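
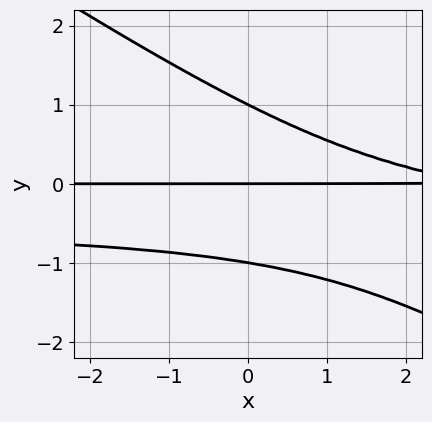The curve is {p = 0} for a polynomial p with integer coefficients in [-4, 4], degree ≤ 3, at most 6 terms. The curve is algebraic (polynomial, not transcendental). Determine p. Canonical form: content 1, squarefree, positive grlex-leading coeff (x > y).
2*x*y^2 + 3*y^3 + x*y - 3*y

(a) The degree is 3 — the shape is more complex than any degree-2 curve.
(b) From the axis intercepts and sections: every point of the x-axis in the box is on the curve; among the integer gridlines, it crosses the y-axis at y ∈ {-1, 0, 1}.
(c) Assembling these constraints gives the stated polynomial.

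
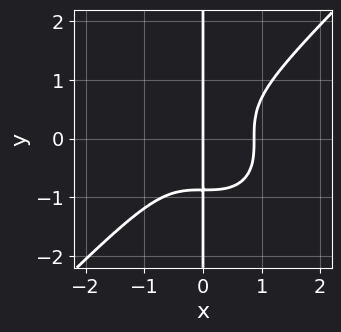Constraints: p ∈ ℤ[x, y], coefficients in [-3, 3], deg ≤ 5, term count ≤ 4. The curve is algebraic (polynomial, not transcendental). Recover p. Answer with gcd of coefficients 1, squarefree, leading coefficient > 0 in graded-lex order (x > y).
deg p = 4. The shape is more complex than any degree-3 curve.
From the axis intercepts and sections: the visible y-axis segment lies entirely on the curve; one x-axis crossing is at x = 0.
Matching integer coefficients to the picture gives p.

3*x^4 - 3*x*y^3 - 2*x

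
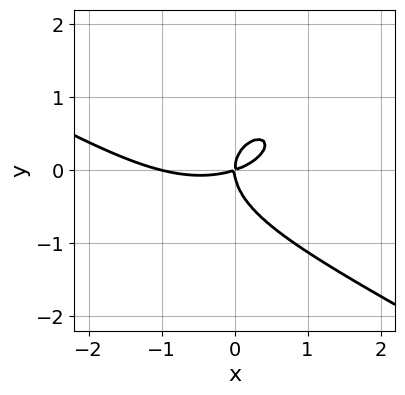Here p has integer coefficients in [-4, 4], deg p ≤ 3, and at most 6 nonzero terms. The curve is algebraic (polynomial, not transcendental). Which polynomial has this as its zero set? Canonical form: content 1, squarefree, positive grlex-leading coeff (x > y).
1. The degree is 3 — the shape is more complex than any degree-2 curve.
2. Reading off the gridlines: it crosses the y-axis at the gridline y = 0; the x-axis gridline crossings are at x ∈ {-1, 0}.
3. Putting this together gives p.

x^3 + x^2*y + 3*y^3 + x^2 - 3*x*y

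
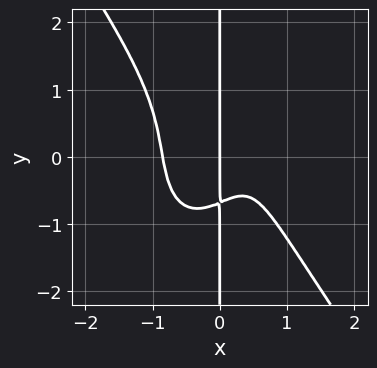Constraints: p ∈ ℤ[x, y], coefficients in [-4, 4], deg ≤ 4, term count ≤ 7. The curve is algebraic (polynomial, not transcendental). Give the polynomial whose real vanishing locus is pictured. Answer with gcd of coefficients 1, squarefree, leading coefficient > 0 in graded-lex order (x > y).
First, the degree is 4 — a generic line meets the curve in up to 4 points.
Next, checking where it meets the axes: the visible y-axis segment lies entirely on the curve; it meets the x-axis at x = 0 (among the integer gridlines).
Finally, assembling these constraints gives the stated polynomial.

3*x^4 + x*y^3 - x^2 + x*y + x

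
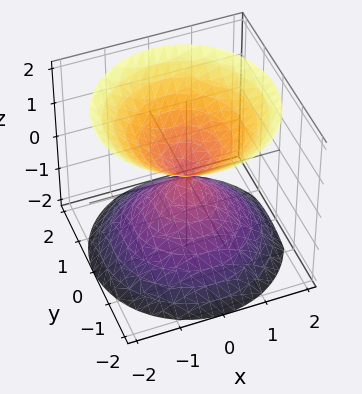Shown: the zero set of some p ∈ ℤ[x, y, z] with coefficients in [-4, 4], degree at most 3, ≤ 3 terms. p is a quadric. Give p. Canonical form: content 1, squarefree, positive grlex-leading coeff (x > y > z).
First, there are 2 components.
Next, deg p = 2.
Next, symmetries: it's symmetric under z → −z, forcing even powers of z; the z-axis is an axis of rotation, so x and y enter only as x² + y².
Then, from the axis intercepts and sections: one x-axis crossing is at x = 0; a circular section at z = -1 has radius exactly 1; it meets the z-axis at z = 0 (among the integer gridlines).
Finally, matching integer coefficients to the picture gives p.

x^2 + y^2 - z^2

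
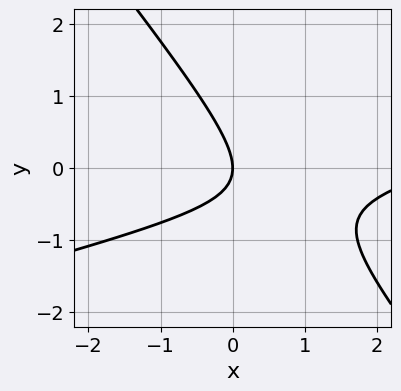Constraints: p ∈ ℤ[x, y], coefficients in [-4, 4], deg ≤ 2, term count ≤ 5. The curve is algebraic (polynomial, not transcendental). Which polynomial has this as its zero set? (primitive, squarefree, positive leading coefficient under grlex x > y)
x^2 - 3*x*y - 3*y^2 - 3*x

1. Degree: the shape is more complex than any degree-1 curve, so deg p = 2.
2. From the axis intercepts and sections: one x-axis crossing is at x = 0; it crosses the y-axis at the gridline y = 0.
3. Assembling these constraints gives the stated polynomial.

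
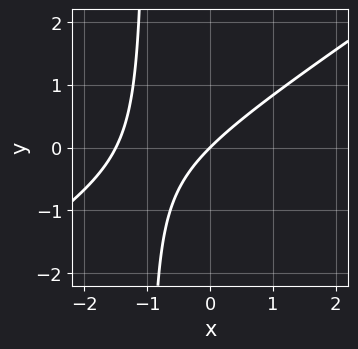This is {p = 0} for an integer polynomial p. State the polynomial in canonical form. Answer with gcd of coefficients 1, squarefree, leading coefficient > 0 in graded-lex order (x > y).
(a) deg p = 2.
(b) Against the integer gridlines: it meets the x-axis at x = 0 (among the integer gridlines); it crosses the y-axis at the gridline y = 0.
(c) These observations pin down the coefficients.

2*x^2 - 3*x*y + 3*x - 3*y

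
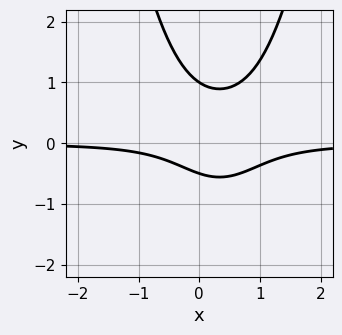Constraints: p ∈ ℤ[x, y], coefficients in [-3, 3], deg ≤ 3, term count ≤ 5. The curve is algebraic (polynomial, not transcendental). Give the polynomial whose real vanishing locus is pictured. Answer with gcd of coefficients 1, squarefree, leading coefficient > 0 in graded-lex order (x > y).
(a) deg p = 3. The shape is more complex than any degree-2 curve.
(b) From the visible intercepts: one y-axis crossing is at y = 1; the curve avoids every integer x-axis point in the box.
(c) The integer polynomial consistent with all of this is the stated p.

3*x^2*y - 2*x*y - 2*y^2 + y + 1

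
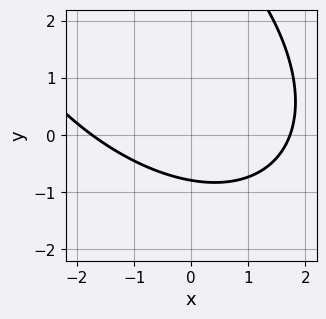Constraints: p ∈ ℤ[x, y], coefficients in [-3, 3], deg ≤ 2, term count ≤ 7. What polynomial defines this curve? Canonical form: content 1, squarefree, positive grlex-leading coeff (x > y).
x^2 + x*y + y^2 - 3*y - 3

The degree is 2 — no degree-1 curve has this shape.
Matching integer coefficients to the picture gives p.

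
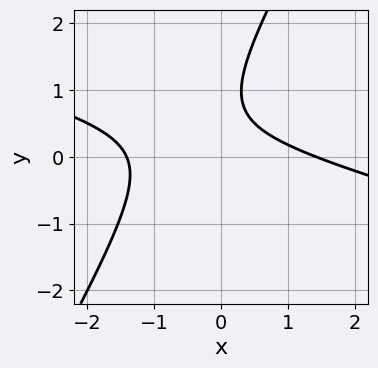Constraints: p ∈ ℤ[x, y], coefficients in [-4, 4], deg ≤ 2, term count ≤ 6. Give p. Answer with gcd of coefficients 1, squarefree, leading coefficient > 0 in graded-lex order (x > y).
x^2 + 3*x*y - 2*y^2 + 3*y - 2

1. deg p = 2. The shape is more complex than any degree-1 curve.
2. Against the integer gridlines: it misses every integer gridline on the y-axis.
3. Assembling these constraints gives the stated polynomial.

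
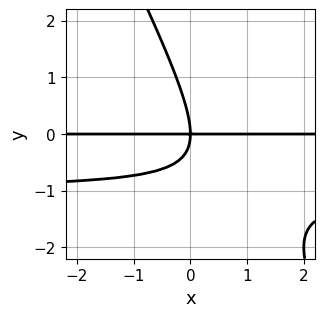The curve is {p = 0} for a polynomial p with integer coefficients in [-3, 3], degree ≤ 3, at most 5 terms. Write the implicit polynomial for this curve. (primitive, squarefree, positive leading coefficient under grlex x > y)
deg p = 3. The shape is more complex than any degree-2 curve.
Against the integer gridlines: it meets the y-axis at y = 0 (among the integer gridlines); every point of the x-axis in the box is on the curve.
The integer polynomial consistent with all of this is the stated p.

2*x*y^2 + y^3 + 2*x*y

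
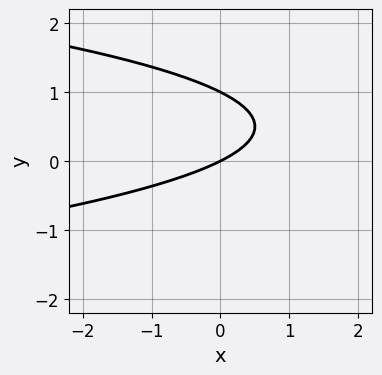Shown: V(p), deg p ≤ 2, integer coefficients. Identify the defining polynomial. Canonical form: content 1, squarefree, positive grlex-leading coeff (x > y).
(a) deg p = 2.
(b) Against the integer gridlines: among the integer gridlines, it crosses the y-axis at y ∈ {0, 1}; it crosses the x-axis at the gridline x = 0.
(c) Fitting integer coefficients to these (and the overall shape) gives p.

2*y^2 + x - 2*y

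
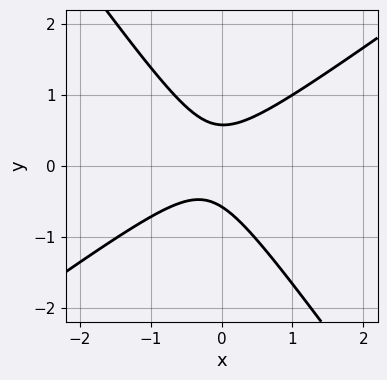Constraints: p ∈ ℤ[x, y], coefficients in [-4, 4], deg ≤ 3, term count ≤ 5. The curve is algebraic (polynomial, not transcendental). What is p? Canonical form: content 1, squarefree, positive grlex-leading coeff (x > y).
3*x^2 - 2*x*y - 3*y^2 + x + 1

1. deg p = 2. The shape is more complex than any degree-1 curve.
2. Checking where it meets the axes: the curve avoids every integer x-axis point in the box.
3. Matching integer coefficients to the picture gives p.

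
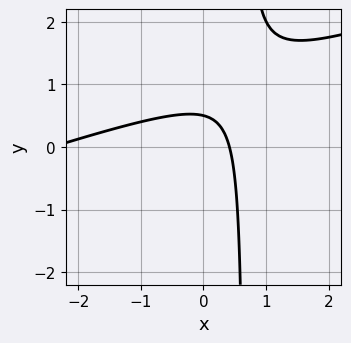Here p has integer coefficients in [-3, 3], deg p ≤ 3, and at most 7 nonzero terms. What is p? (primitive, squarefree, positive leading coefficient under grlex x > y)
x^2 - 3*x*y + 2*x + 2*y - 1

(a) deg p = 2.
(b) The integer polynomial consistent with all of this is the stated p.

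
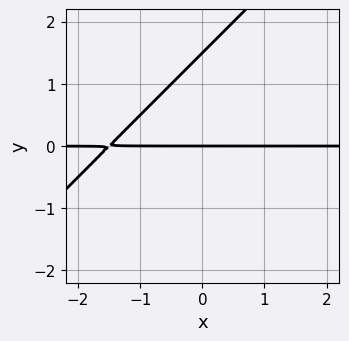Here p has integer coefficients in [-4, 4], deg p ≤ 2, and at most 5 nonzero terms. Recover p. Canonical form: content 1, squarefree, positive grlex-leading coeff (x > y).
deg p = 2.
Observable constraints: it meets the y-axis at y = 0 (among the integer gridlines); the visible x-axis segment lies entirely on the curve.
Putting this together gives p.

2*x*y - 2*y^2 + 3*y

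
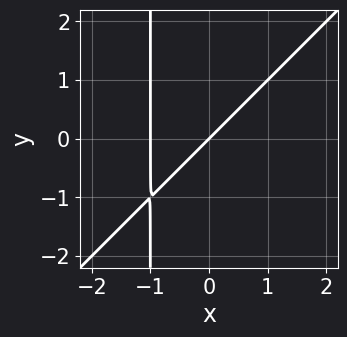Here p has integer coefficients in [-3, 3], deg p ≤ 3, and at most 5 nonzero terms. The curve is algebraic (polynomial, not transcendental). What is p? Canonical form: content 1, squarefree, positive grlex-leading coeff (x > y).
x^2 - x*y + x - y

First, the degree is 2 — no degree-1 curve has this shape.
Then, reading off the gridlines: it meets the y-axis at y = 0 (among the integer gridlines); the x-axis gridline crossings are at x ∈ {-1, 0}.
Finally, assembling these constraints gives the stated polynomial.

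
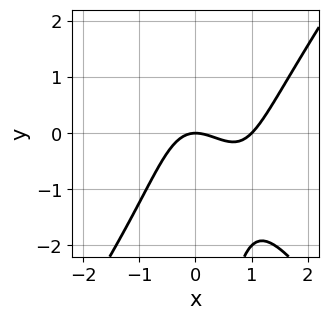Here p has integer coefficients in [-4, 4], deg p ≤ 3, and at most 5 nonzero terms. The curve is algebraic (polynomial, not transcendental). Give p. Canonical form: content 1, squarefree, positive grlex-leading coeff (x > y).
1. Degree: no degree-2 curve has this shape, so deg p = 3.
2. Against the integer gridlines: among the integer gridlines, it crosses the x-axis at x ∈ {0, 1}; it meets the y-axis at y = 0 (among the integer gridlines).
3. Together with the visible shape, these determine p as stated.

2*x^3 - x*y^2 - 2*x^2 - 2*y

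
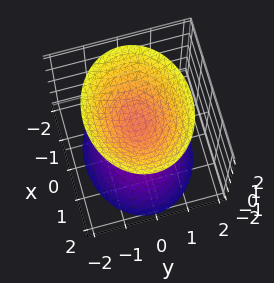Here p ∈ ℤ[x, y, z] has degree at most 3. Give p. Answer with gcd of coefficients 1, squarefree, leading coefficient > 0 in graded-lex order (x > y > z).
2*x^2 + 3*y^2 - 2*z^2 + 1

1. The picture has 2 separate pieces.
2. Degree: two sheets facing apart; a quadric, so deg p = 2.
3. Symmetries: it's symmetric under y → −y, forcing even powers of y; it's symmetric under z → −z, forcing even powers of z; mirror symmetry x ↦ −x ⇒ only even powers of x.
4. Checking where it meets the axes: the surface avoids every integer y-axis point in the box; it misses every integer gridline on the x-axis.
5. Putting this together gives p.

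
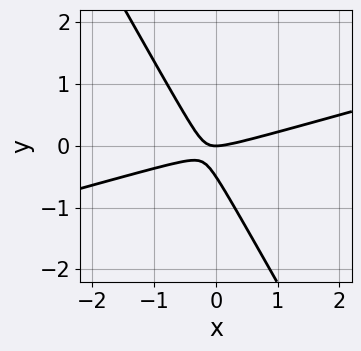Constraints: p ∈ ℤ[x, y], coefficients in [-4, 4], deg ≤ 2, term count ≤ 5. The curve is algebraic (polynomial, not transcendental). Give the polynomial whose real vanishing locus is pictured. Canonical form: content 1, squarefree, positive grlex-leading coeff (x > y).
x^2 - 3*x*y - 2*y^2 - y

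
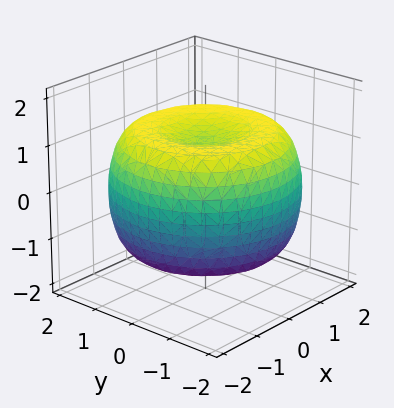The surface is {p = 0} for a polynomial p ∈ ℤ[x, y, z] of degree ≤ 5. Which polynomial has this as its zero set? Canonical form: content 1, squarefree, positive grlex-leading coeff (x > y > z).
x^4 + 2*x^2*y^2 + y^4 - 3*x^2 - 3*y^2 + 3*z^2 - 3

1. deg p = 4.
2. Symmetry: the z-axis is an axis of rotation, so x and y enter only as x² + y².
3. Checking where it meets the axes: a circular section at z = 0 has radius between 1 and 2; among the integer gridlines, it crosses the z-axis at z ∈ {-1, 1}.
4. Solving for integer coefficients yields p as stated.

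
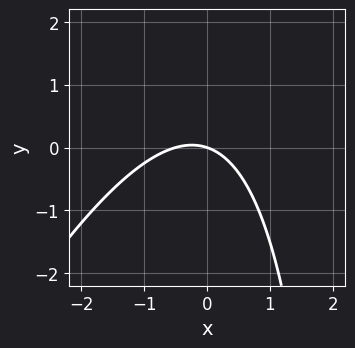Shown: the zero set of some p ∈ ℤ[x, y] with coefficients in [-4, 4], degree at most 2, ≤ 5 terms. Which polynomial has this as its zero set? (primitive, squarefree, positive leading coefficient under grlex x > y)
(a) The degree is 2 — no degree-1 curve has this shape.
(b) Against the integer gridlines: it crosses the y-axis at the gridline y = 0; one x-axis crossing is at x = 0.
(c) Putting this together gives p.

2*x^2 - x*y + x + 3*y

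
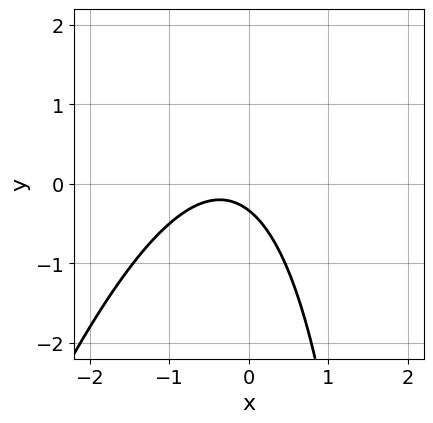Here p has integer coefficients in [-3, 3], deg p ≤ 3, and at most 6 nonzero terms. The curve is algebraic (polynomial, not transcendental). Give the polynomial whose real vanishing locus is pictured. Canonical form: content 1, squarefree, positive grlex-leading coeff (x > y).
3*x^2 - x*y + 2*x + 3*y + 1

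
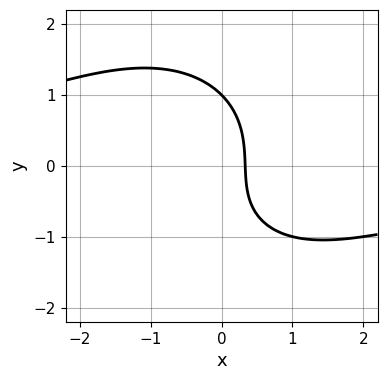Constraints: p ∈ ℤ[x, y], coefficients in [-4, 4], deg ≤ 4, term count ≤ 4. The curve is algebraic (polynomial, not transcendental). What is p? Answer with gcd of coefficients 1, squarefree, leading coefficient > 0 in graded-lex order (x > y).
(a) The degree is 3 — a generic line meets the curve in up to 3 points.
(b) Reading off the gridlines: it meets the y-axis at y = 1 (among the integer gridlines).
(c) These observations pin down the coefficients.

x^2*y + y^3 + 3*x - 1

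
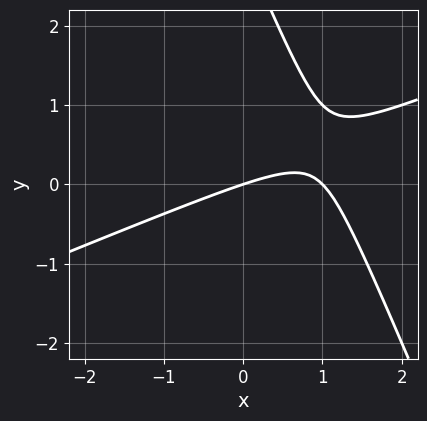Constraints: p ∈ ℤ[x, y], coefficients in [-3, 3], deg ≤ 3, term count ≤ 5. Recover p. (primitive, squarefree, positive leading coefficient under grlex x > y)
First, the degree is 2 — no degree-1 curve has this shape.
Then, from the axis intercepts and sections: the x-axis gridline crossings are at x ∈ {0, 1}; it crosses the y-axis at the gridline y = 0.
Finally, these observations pin down the coefficients.

x^2 - 2*x*y - y^2 - x + 3*y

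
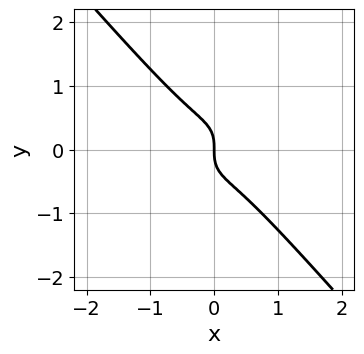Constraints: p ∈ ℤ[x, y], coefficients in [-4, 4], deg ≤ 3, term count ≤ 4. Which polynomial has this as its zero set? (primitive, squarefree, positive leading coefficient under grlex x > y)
3*x^3 + 2*y^3 + x

1. Degree: the shape is more complex than any degree-2 curve, so deg p = 3.
2. From the axis intercepts and sections: it meets the y-axis at y = 0 (among the integer gridlines); one x-axis crossing is at x = 0.
3. These observations pin down the coefficients.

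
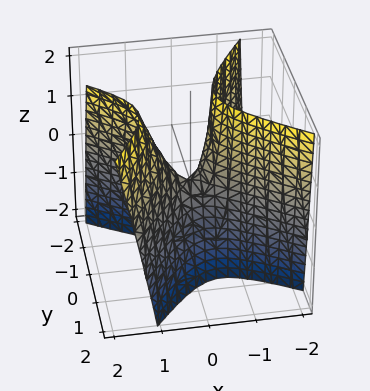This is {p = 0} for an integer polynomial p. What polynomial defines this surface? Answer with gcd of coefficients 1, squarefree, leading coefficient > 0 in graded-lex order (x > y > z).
1. Degree: a generic line meets the surface in up to 2 points, so deg p = 2.
2. Checking where it meets the axes: it meets the x-axis at x = 0 (among the integer gridlines); it crosses the z-axis at the gridline z = 0.
3. Fitting integer coefficients to these (and the overall shape) gives p.

3*x^2 + 2*x*y - x*z - 3*y^2 - z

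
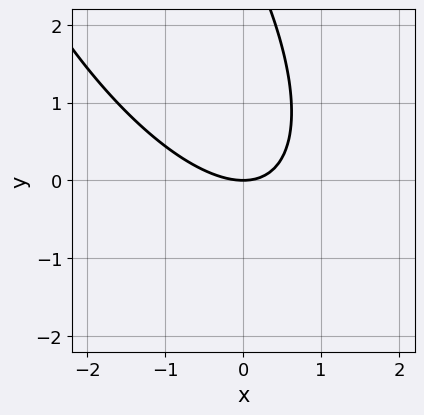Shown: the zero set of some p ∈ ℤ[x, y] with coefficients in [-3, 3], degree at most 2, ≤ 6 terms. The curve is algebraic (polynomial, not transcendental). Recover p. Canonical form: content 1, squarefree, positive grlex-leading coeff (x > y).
2*x^2 + 2*x*y + y^2 - 3*y

First, deg p = 2.
Then, from the axis intercepts and sections: it crosses the y-axis at the gridline y = 0; it crosses the x-axis at the gridline x = 0.
Finally, matching integer coefficients to the picture gives p.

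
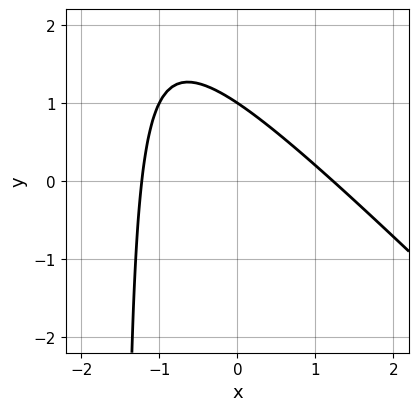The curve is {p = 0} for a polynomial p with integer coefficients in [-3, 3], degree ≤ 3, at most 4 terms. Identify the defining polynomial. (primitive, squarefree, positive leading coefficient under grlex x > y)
Degree: the shape is more complex than any degree-1 curve, so deg p = 2.
From the axis intercepts and sections: one y-axis crossing is at y = 1.
Solving for integer coefficients yields p as stated.

2*x^2 + 2*x*y + 3*y - 3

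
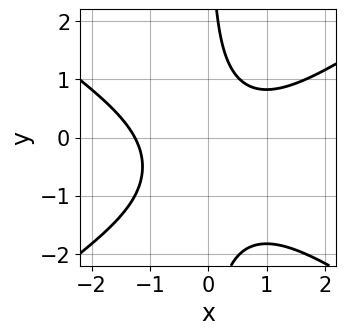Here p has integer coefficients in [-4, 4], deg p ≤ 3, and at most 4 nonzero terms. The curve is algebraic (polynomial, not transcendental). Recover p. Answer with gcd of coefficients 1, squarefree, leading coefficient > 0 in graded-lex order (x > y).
x^3 - 2*x*y^2 - 2*x*y + 2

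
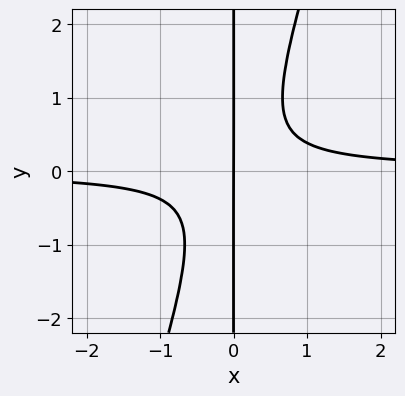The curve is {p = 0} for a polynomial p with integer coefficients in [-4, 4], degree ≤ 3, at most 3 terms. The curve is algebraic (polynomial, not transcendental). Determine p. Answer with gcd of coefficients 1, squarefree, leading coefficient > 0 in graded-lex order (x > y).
3*x^2*y - x*y^2 - x

1. The degree is 3 — a generic line meets the curve in up to 3 points.
2. Checking where it meets the axes: the visible y-axis segment lies entirely on the curve; it meets the x-axis at x = 0 (among the integer gridlines).
3. These observations pin down the coefficients.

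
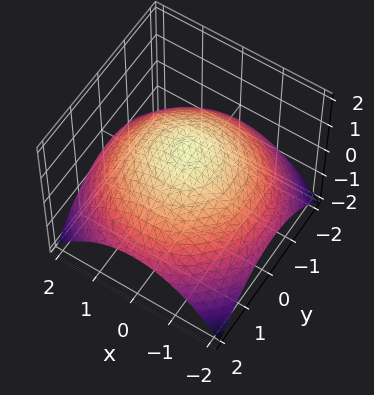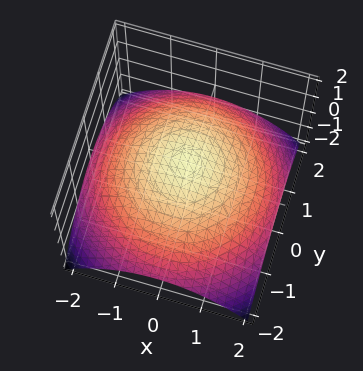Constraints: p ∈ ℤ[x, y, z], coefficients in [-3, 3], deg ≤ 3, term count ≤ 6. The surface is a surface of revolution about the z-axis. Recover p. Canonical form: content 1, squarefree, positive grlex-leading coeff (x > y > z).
x^2 + y^2 + 3*z - 3

The degree is 2 — a generic line meets the surface in up to 2 points.
Symmetries: the z-axis is an axis of rotation, so x and y enter only as x² + y².
Against the integer gridlines: it meets the z-axis at z = 1 (among the integer gridlines); a circular section at z = 0 has radius between 1 and 2.
The integer polynomial consistent with all of this is the stated p.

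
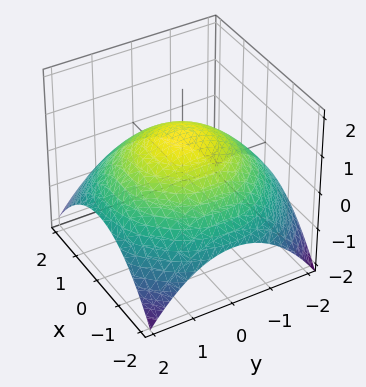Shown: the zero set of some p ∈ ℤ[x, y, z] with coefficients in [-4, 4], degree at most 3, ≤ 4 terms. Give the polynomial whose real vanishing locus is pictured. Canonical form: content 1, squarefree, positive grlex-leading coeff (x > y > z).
x^2 + y^2 + 3*z - 3

First, degree: the shape is more complex than any degree-1 surface, so deg p = 2.
Then, by symmetry, the z-axis is an axis of rotation, so x and y enter only as x² + y².
Next, observable constraints: it meets the z-axis at z = 1 (among the integer gridlines); a circular section at z = 0 has radius between 1 and 2.
Finally, fitting integer coefficients to these (and the overall shape) gives p.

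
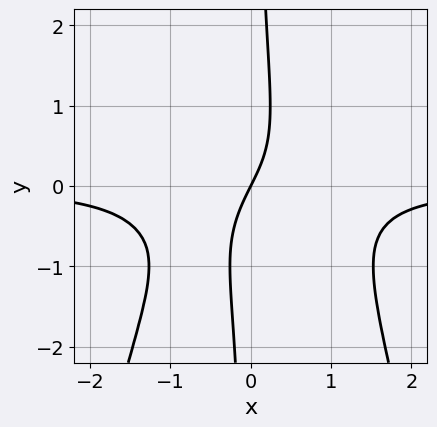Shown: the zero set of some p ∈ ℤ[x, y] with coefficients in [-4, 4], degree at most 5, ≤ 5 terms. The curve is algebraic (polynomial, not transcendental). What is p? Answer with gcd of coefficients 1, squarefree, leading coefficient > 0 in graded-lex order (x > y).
2*x^3*y + 2*x*y^2 + 2*x - y

(a) Degree: no degree-3 curve has this shape, so deg p = 4.
(b) Reading off the gridlines: one y-axis crossing is at y = 0; one x-axis crossing is at x = 0.
(c) Fitting integer coefficients to these (and the overall shape) gives p.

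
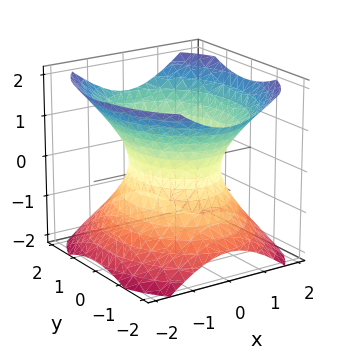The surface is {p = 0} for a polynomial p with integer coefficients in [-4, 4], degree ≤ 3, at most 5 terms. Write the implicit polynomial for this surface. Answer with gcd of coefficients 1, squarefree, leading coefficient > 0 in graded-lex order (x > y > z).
(a) Degree: one connected sheet with a waist; a quadric, so deg p = 2.
(b) Symmetries: the z ↦ −z reflection is a symmetry, so z appears only in even powers; the x ↦ −x reflection is a symmetry, so x appears only in even powers; mirror symmetry y ↦ −y ⇒ only even powers of y.
(c) Against the integer gridlines: it misses every integer gridline on the z-axis; among the integer gridlines, it crosses the x-axis at x ∈ {-1, 1}.
(d) Assembling these constraints gives the stated polynomial.

3*x^2 + 2*y^2 - 3*z^2 - 3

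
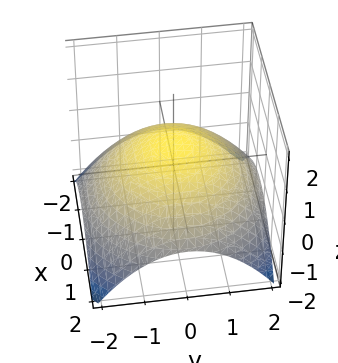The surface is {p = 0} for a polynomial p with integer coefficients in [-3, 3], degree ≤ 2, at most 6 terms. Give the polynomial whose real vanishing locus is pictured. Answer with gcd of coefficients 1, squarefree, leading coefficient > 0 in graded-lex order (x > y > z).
First, deg p = 2. No degree-1 surface has this shape.
Next, symmetries: rotational symmetry about the z-axis ⇒ p depends on x, y only through x² + y².
Then, against the integer gridlines: a circular section at z = 0 has radius between 1 and 2.
Finally, assembling these constraints gives the stated polynomial.

x^2 + y^2 + 3*z - 2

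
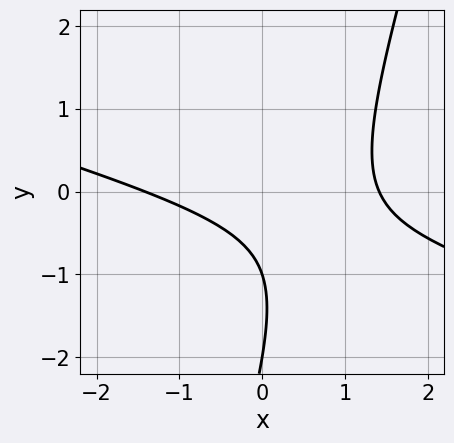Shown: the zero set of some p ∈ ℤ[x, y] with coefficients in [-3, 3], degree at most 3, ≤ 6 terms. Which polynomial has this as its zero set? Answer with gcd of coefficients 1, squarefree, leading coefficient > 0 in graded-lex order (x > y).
1. deg p = 2. A generic line meets the curve in up to 2 points.
2. Against the integer gridlines: the y-axis gridline crossings are at y ∈ {-2, -1}.
3. The integer polynomial consistent with all of this is the stated p.

x^2 + 3*x*y - y^2 - 3*y - 2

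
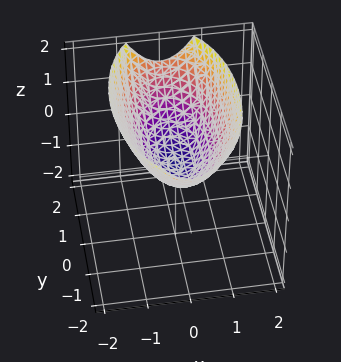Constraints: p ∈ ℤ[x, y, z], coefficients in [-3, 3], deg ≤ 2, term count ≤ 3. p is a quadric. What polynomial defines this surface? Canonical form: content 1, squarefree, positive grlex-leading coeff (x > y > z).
3*x^2 + y^2 - 3*z

deg p = 2.
Symmetries: it's symmetric under x → −x, forcing even powers of x; mirror symmetry y ↦ −y ⇒ only even powers of y.
Against the integer gridlines: it crosses the x-axis at the gridline x = 0; one z-axis crossing is at z = 0; it meets the y-axis at y = 0 (among the integer gridlines).
Solving for integer coefficients yields p as stated.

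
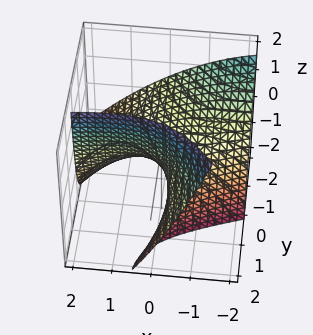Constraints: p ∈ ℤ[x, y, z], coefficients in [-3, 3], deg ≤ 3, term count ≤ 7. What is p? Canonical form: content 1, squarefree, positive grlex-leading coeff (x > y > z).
First, the degree is 2 — no degree-1 surface has this shape.
Then, reading off the gridlines: one x-axis crossing is at x = 0; one y-axis crossing is at y = 0; one z-axis crossing is at z = 0.
Finally, assembling these constraints gives the stated polynomial.

x^2 - 3*x*y - y^2 - 3*y*z + 3*z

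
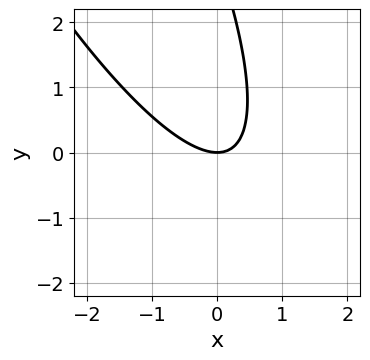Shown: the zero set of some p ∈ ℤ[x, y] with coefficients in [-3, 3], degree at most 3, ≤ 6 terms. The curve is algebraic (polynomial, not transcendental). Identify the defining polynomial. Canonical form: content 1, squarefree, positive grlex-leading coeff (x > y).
3*x^2 + 3*x*y + y^2 - 3*y

1. deg p = 2. The shape is more complex than any degree-1 curve.
2. From the axis intercepts and sections: it crosses the y-axis at the gridline y = 0; it crosses the x-axis at the gridline x = 0.
3. These observations pin down the coefficients.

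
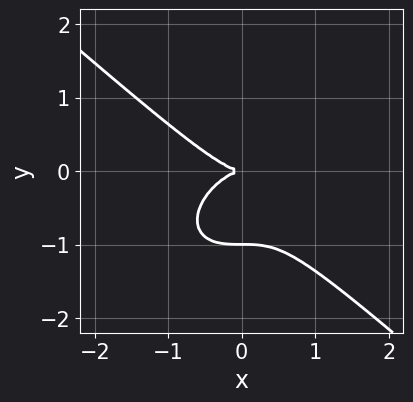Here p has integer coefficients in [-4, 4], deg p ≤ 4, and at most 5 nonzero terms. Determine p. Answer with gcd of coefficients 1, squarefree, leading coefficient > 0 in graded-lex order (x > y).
1. deg p = 3. No degree-2 curve has this shape.
2. From the axis intercepts and sections: it crosses the x-axis at the gridline x = 0; among the integer gridlines, it crosses the y-axis at y ∈ {-1, 0}.
3. Fitting integer coefficients to these (and the overall shape) gives p.

2*x^3 + 3*y^3 + 3*y^2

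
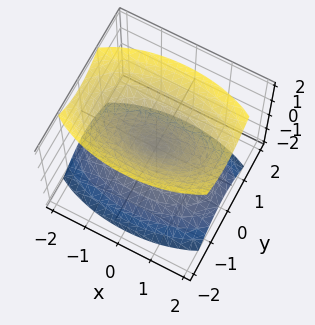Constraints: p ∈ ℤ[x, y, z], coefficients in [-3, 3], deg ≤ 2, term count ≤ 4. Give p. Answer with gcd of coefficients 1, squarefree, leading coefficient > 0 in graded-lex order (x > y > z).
There are 2 components.
deg p = 2.
Symmetries: mirror symmetry z ↦ −z ⇒ only even powers of z; it's symmetric under x → −x, forcing even powers of x; it's symmetric under y → −y, forcing even powers of y.
From the axis intercepts and sections: it crosses the x-axis at the gridline x = 0; one z-axis crossing is at z = 0; it meets the y-axis at y = 0 (among the integer gridlines).
Fitting integer coefficients to these (and the overall shape) gives p.

x^2 + 3*y^2 - 2*z^2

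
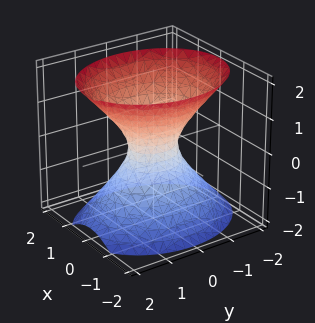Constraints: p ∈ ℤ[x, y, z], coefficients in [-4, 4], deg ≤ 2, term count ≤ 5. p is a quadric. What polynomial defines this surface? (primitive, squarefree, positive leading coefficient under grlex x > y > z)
First, degree: one connected sheet with a waist; a quadric, so deg p = 2.
Next, symmetries: the x ↦ −x reflection is a symmetry, so x appears only in even powers; it's symmetric under y → −y, forcing even powers of y; the z ↦ −z reflection is a symmetry, so z appears only in even powers.
Then, from the axis intercepts and sections: it misses every integer gridline on the z-axis.
Finally, assembling these constraints gives the stated polynomial.

3*x^2 + 2*y^2 - 2*z^2 - 1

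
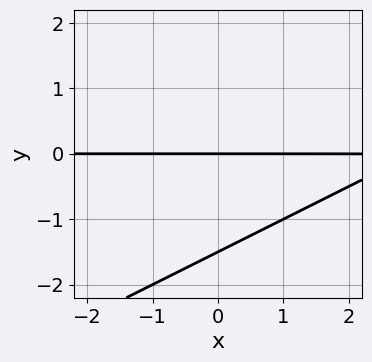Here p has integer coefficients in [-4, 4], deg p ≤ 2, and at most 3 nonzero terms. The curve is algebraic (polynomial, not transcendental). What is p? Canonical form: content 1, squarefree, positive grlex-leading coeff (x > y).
x*y - 2*y^2 - 3*y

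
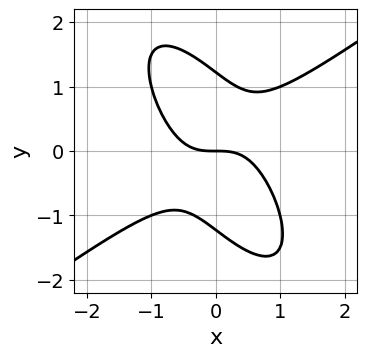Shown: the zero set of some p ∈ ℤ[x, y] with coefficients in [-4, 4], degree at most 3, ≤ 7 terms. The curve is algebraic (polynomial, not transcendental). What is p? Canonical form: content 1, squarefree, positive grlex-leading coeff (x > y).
First, deg p = 3. The shape is more complex than any degree-2 curve.
Then, reading off the gridlines: it meets the y-axis at y = 0 (among the integer gridlines); it crosses the x-axis at the gridline x = 0.
Finally, fitting integer coefficients to these (and the overall shape) gives p.

3*x^3 - x^2*y - 3*x*y^2 - 2*y^3 + 3*y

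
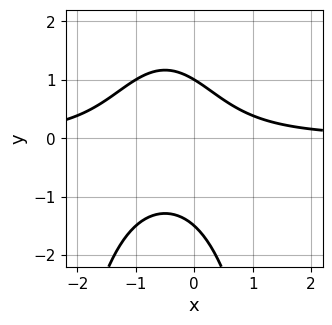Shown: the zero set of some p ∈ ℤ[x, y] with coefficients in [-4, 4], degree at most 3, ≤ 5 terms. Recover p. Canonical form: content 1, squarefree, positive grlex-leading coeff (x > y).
3*x^2*y + 3*x*y + 2*y^2 + y - 3

1. deg p = 3. No degree-2 curve has this shape.
2. From the visible intercepts: one y-axis crossing is at y = 1; no x-intercept at any integer in the box.
3. The integer polynomial consistent with all of this is the stated p.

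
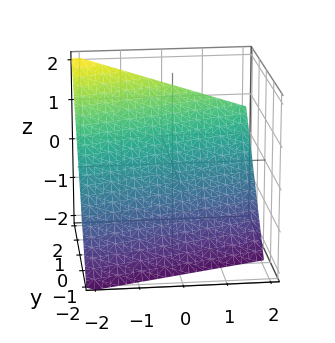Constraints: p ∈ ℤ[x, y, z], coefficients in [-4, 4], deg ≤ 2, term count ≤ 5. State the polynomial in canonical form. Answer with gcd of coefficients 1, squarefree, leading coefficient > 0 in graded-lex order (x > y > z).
x - 3*y + 3*z + 2

(a) The degree is 1 — every cross-section is a straight line — this is a plane.
(b) Observable constraints: it crosses the x-axis at the gridline x = -2.
(c) These observations pin down the coefficients.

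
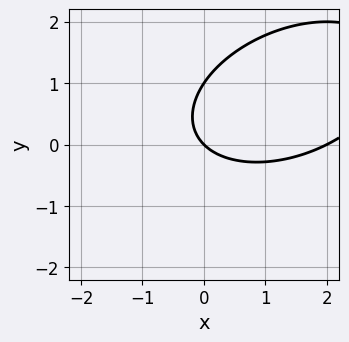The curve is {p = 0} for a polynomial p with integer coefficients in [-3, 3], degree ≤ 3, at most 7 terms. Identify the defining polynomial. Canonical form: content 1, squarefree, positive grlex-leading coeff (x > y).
The degree is 2 — a generic line meets the curve in up to 2 points.
Checking where it meets the axes: among the integer gridlines, it crosses the x-axis at x ∈ {0, 2}; among the integer gridlines, it crosses the y-axis at y ∈ {0, 1}.
Putting this together gives p.

x^2 - x*y + 2*y^2 - 2*x - 2*y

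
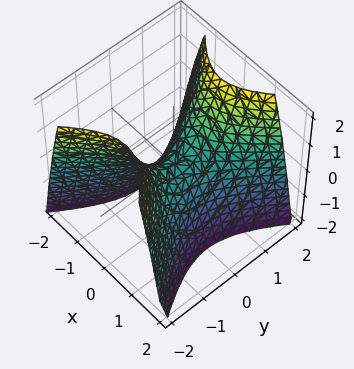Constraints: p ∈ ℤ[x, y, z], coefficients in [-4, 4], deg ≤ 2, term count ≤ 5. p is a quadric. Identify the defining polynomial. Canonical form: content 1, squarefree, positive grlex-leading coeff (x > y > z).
First, deg p = 2. A hyperbolic paraboloid; a quadric.
Next, symmetries: mirror symmetry x ↦ −x ⇒ only even powers of x; mirror symmetry y ↦ −y ⇒ only even powers of y.
Next, against the integer gridlines: it crosses the x-axis at the gridline x = 0; one y-axis crossing is at y = 0.
Finally, fitting integer coefficients to these (and the overall shape) gives p.

3*x^2 - 2*y^2 + 2*z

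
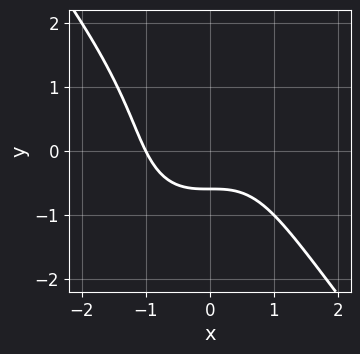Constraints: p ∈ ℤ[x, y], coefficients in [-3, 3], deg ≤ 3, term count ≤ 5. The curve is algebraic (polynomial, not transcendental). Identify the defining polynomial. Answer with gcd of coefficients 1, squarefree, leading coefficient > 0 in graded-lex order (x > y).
First, deg p = 3.
Next, observable constraints: it crosses the x-axis at the gridline x = -1.
Finally, matching integer coefficients to the picture gives p.

2*x^3 + y^3 + 3*y + 2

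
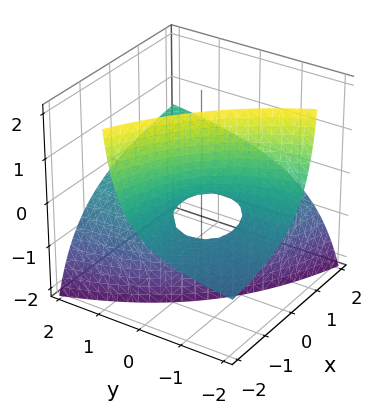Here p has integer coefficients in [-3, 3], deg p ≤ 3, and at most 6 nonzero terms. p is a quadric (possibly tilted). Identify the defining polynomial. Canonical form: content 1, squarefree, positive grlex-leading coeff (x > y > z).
First, degree: the shape is more complex than any degree-1 surface, so deg p = 2.
Next, from the visible intercepts: it meets the z-axis at z = 0 (among the integer gridlines); every point of the y-axis in the box is on the surface.
Finally, the integer polynomial consistent with all of this is the stated p. Check: (-2, 0, 0) on the x-axis lies on the surface, and p(-2, 0, 0) = 0. ✓

x*y - 2*x*z - 2*y*z - 2*z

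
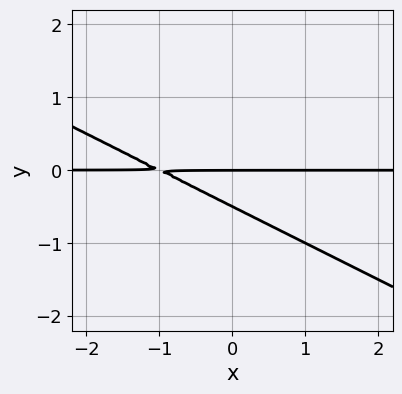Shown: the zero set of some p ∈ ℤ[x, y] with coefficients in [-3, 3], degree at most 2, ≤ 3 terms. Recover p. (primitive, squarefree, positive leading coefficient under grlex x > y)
x*y + 2*y^2 + y

First, deg p = 2.
Next, reading off the gridlines: one y-axis crossing is at y = 0; every point of the x-axis in the box is on the curve.
Finally, fitting integer coefficients to these (and the overall shape) gives p.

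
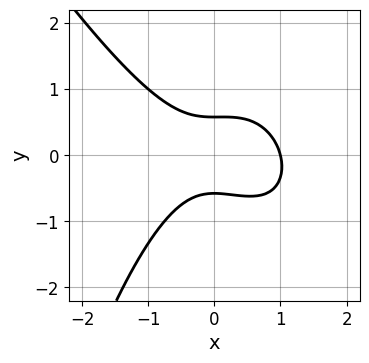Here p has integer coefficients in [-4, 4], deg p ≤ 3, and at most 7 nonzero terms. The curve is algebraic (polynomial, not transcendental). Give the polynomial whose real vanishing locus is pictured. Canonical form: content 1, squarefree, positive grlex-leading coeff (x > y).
2*x^3 + x^2*y - x^2 + 3*y^2 - 1

Degree: the shape is more complex than any degree-2 curve, so deg p = 3.
From the visible intercepts: it meets the x-axis at x = 1 (among the integer gridlines).
These observations pin down the coefficients.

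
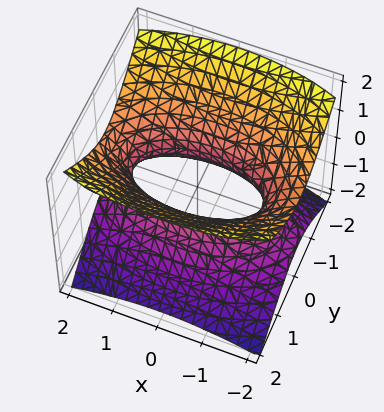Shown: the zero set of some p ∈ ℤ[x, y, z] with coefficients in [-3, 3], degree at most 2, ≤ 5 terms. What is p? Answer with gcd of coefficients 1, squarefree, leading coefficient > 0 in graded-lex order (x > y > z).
x^2 + 3*y^2 - 3*z^2 - 2

First, degree: one connected sheet with a waist; a quadric, so deg p = 2.
Next, symmetries: it's symmetric under x → −x, forcing even powers of x; the z ↦ −z reflection is a symmetry, so z appears only in even powers; it's symmetric under y → −y, forcing even powers of y.
Next, reading off the gridlines: it misses every integer gridline on the z-axis.
Finally, the integer polynomial consistent with all of this is the stated p.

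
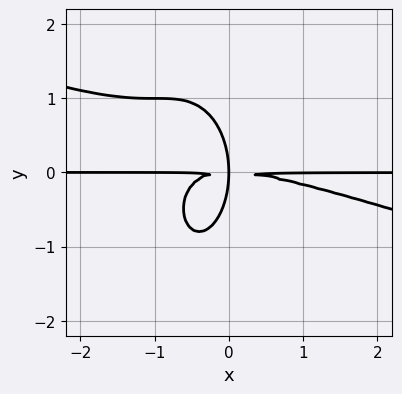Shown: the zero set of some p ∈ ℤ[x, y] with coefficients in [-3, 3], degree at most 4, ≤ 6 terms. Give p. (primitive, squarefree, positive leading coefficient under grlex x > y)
x^3*y + 3*x^2*y^2 + y^4 + 3*x*y^2

1. The degree is 4 — a generic line meets the curve in up to 4 points.
2. Reading off the gridlines: every point of the x-axis in the box is on the curve.
3. Putting this together gives p.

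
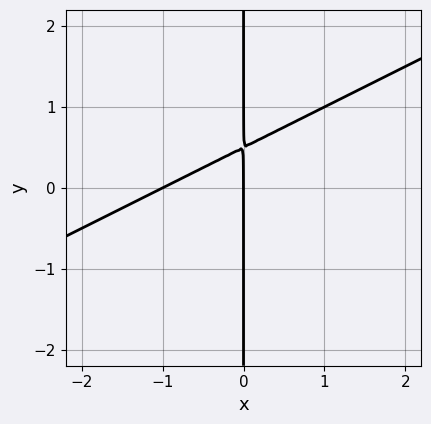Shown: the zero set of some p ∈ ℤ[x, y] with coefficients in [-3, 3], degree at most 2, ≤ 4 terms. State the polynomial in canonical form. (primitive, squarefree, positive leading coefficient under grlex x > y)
x^2 - 2*x*y + x

1. deg p = 2. The shape is more complex than any degree-1 curve.
2. From the axis intercepts and sections: among the integer gridlines, it crosses the x-axis at x ∈ {-1, 0}; every point of the y-axis in the box is on the curve.
3. Matching integer coefficients to the picture gives p.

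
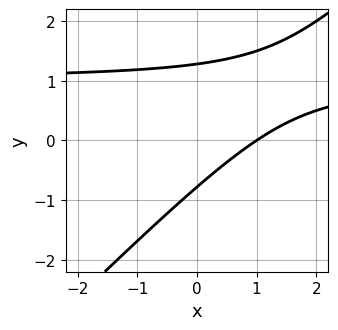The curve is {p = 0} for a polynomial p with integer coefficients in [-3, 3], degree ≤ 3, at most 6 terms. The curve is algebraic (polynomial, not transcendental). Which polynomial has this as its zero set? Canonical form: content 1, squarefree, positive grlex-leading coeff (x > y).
(a) Degree: a generic line meets the curve in up to 2 points, so deg p = 2.
(b) Against the integer gridlines: it meets the x-axis at x = 1 (among the integer gridlines).
(c) Together with the visible shape, these determine p as stated.

2*x*y - 2*y^2 - 2*x + y + 2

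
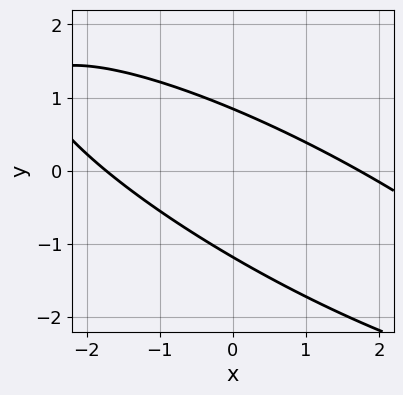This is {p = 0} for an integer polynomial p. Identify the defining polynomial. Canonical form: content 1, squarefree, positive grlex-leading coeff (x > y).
Degree: no degree-1 curve has this shape, so deg p = 2.
Solving for integer coefficients yields p as stated.

x^2 + 3*x*y + 3*y^2 + y - 3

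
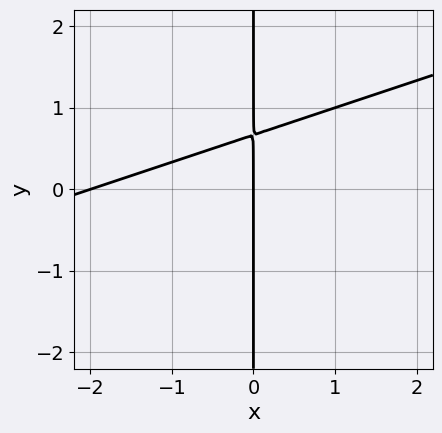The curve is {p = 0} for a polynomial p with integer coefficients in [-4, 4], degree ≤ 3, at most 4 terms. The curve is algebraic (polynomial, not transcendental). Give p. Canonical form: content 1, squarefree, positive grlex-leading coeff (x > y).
First, degree: the shape is more complex than any degree-1 curve, so deg p = 2.
Then, observable constraints: the visible y-axis segment lies entirely on the curve; among the integer gridlines, it crosses the x-axis at x ∈ {-2, 0}.
Finally, together with the visible shape, these determine p as stated.

x^2 - 3*x*y + 2*x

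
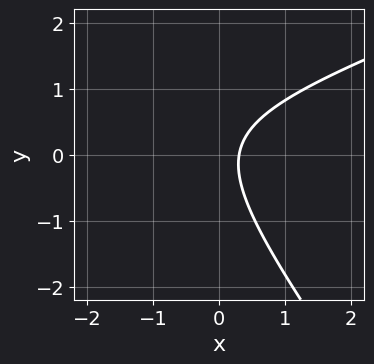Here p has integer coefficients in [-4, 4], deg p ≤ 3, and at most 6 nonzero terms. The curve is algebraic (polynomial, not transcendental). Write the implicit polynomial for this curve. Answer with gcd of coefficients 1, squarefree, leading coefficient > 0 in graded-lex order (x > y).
(a) Degree: a generic line meets the curve in up to 2 points, so deg p = 2.
(b) Observable constraints: the curve avoids every integer y-axis point in the box.
(c) Putting this together gives p.

x^2 - 2*x*y - 2*y^2 + 3*x - 1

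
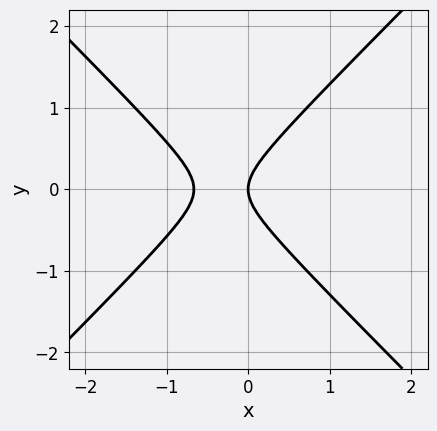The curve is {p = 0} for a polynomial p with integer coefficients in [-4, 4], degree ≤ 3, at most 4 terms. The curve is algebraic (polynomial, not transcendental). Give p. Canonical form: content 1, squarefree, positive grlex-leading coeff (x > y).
3*x^2 - 3*y^2 + 2*x

1. deg p = 2. A generic line meets the curve in up to 2 points.
2. Symmetries: it's symmetric under y → −y, forcing even powers of y.
3. Observable constraints: it crosses the y-axis at the gridline y = 0; it crosses the x-axis at the gridline x = 0.
4. Putting this together gives p.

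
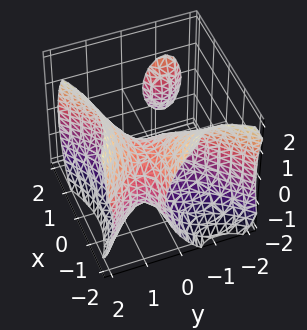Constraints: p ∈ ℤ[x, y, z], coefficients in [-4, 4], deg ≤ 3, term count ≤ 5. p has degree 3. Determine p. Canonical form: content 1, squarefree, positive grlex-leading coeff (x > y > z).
x^2*y - y^3 + z^2 + x

There are 2 components. Treating them together as one polynomial.
Degree: no degree-2 surface has this shape, so deg p = 3.
From the axis intercepts and sections: one x-axis crossing is at x = 0; it crosses the z-axis at the gridline z = 0; it crosses the y-axis at the gridline y = 0.
Matching integer coefficients to the picture gives p.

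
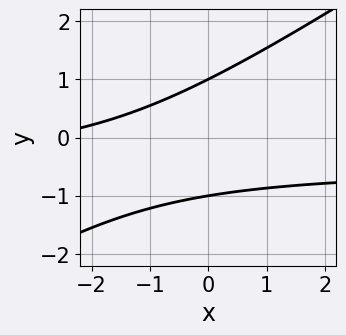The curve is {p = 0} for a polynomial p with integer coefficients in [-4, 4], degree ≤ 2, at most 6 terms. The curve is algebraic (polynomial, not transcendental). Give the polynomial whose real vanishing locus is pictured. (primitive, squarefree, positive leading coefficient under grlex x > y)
2*x*y - 3*y^2 + x + 3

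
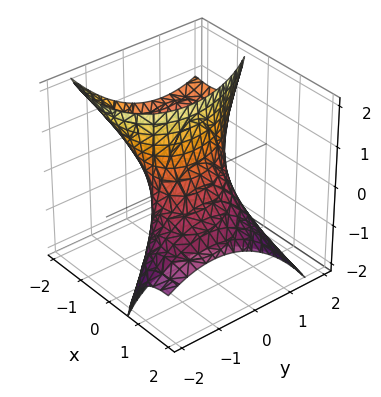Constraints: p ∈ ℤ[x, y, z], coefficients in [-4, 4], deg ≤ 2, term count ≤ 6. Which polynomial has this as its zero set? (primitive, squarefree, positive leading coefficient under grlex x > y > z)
(a) Degree: the shape is more complex than any degree-1 surface, so deg p = 2.
(b) Checking where it meets the axes: among the integer gridlines, it crosses the y-axis at y ∈ {-1, 1}; the x-axis gridline crossings are at x ∈ {-1, 1}.
(c) Assembling these constraints gives the stated polynomial.

x^2 + x*y + 2*x*z + y^2 - 1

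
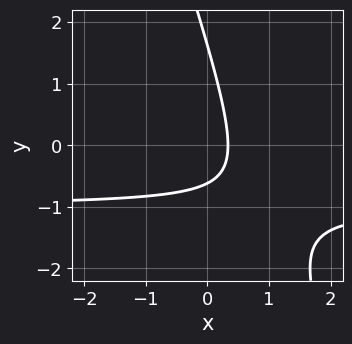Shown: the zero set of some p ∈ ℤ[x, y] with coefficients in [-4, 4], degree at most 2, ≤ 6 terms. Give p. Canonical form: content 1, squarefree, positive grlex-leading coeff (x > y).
3*x*y + y^2 + 3*x - y - 1

First, deg p = 2. No degree-1 curve has this shape.
Finally, solving for integer coefficients yields p as stated.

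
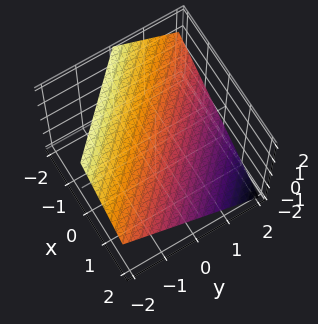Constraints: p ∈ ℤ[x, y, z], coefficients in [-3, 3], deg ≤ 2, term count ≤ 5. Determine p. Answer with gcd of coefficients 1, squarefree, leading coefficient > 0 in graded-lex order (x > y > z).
deg p = 1. The surface is flat (a plane).
From the axis intercepts and sections: it meets the x-axis at x = 1 (among the integer gridlines); one y-axis crossing is at y = 1.
Fitting integer coefficients to these (and the overall shape) gives p.

2*x + 2*y + 3*z - 2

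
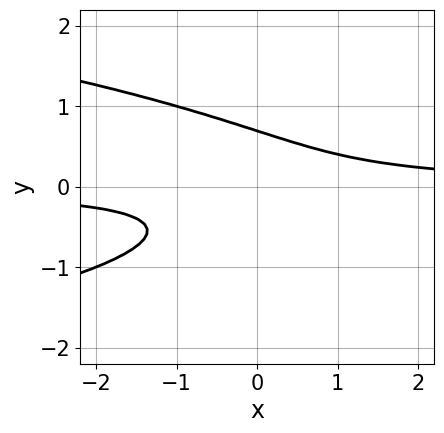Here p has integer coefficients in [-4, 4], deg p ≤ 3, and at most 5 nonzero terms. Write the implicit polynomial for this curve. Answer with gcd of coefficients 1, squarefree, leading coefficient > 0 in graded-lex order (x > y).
3*y^3 + 2*x*y - 1

First, deg p = 3.
Then, against the integer gridlines: the curve avoids every integer x-axis point in the box.
Finally, matching integer coefficients to the picture gives p.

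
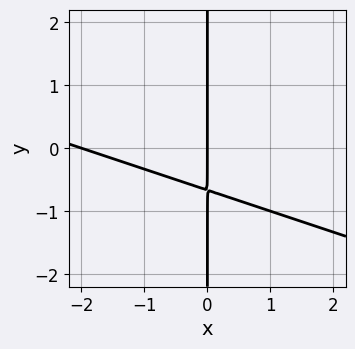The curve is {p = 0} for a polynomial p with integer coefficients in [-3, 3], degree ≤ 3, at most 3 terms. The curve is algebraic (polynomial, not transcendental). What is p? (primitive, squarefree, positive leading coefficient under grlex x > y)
x^2 + 3*x*y + 2*x

(a) The degree is 2 — the shape is more complex than any degree-1 curve.
(b) From the axis intercepts and sections: every point of the y-axis in the box is on the curve; the x-axis gridline crossings are at x ∈ {-2, 0}.
(c) Solving for integer coefficients yields p as stated.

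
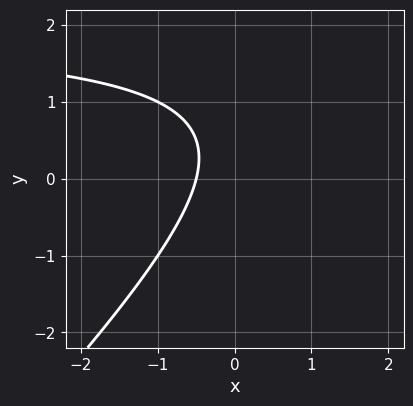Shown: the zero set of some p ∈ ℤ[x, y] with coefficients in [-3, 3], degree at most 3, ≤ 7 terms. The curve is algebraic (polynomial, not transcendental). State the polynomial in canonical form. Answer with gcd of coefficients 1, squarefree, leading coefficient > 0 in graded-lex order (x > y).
x*y - y^2 - 2*x + y - 1

(a) deg p = 2.
(b) From the axis intercepts and sections: it misses every integer gridline on the y-axis.
(c) Matching integer coefficients to the picture gives p.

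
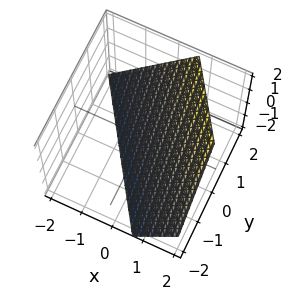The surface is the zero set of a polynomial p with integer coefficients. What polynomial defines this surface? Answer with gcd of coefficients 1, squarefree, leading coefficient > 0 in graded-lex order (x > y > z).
3*x + 2*y - 2*z - 2

1. Degree: every cross-section is a straight line — this is a plane, so deg p = 1.
2. From the visible intercepts: it meets the y-axis at y = 1 (among the integer gridlines); one z-axis crossing is at z = -1.
3. Together with the visible shape, these determine p as stated.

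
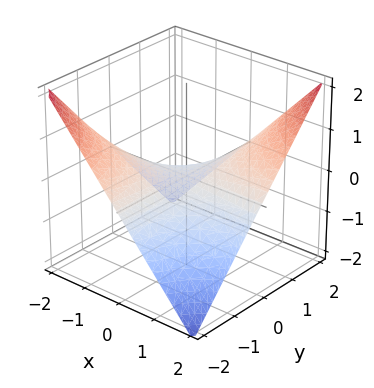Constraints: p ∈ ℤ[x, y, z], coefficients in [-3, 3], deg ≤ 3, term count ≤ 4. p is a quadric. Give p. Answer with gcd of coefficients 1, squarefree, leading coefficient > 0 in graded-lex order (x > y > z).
x*y - 2*z

First, the degree is 2 — a hyperbolic paraboloid; a quadric.
Next, from the axis intercepts and sections: the visible y-axis segment lies entirely on the surface; one z-axis crossing is at z = 0; the visible x-axis segment lies entirely on the surface.
Finally, together with the visible shape, these determine p as stated.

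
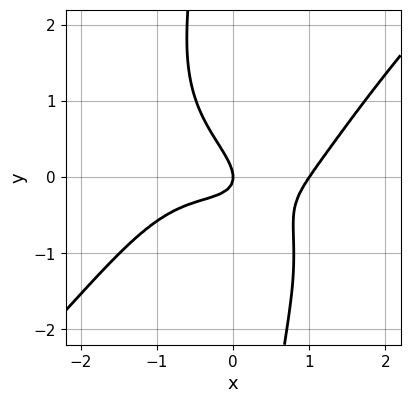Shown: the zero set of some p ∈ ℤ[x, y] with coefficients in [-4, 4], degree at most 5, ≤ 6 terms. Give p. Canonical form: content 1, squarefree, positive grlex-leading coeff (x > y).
x^4 - x*y^3 - 2*x*y - 2*y^2 - x

(a) Degree: no degree-3 curve has this shape, so deg p = 4.
(b) From the visible intercepts: among the integer gridlines, it crosses the x-axis at x ∈ {0, 1}; it meets the y-axis at y = 0 (among the integer gridlines).
(c) Together with the visible shape, these determine p as stated.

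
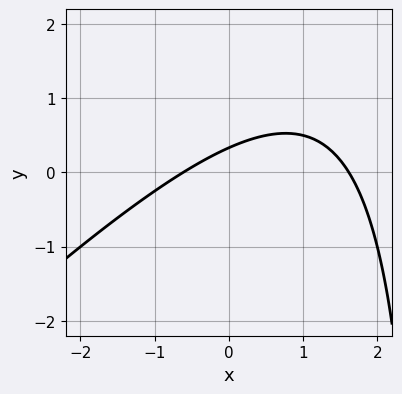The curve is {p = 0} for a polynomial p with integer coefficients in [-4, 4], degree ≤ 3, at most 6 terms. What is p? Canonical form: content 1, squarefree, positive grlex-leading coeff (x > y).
x^2 - x*y - x + 3*y - 1

(a) Degree: a generic line meets the curve in up to 2 points, so deg p = 2.
(b) The integer polynomial consistent with all of this is the stated p.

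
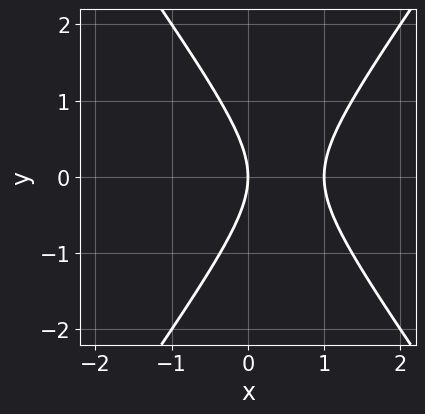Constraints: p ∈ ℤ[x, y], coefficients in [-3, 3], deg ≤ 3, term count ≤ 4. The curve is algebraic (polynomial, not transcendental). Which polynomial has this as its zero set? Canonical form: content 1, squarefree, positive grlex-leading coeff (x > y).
2*x^2 - y^2 - 2*x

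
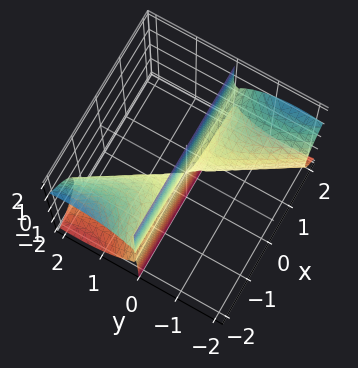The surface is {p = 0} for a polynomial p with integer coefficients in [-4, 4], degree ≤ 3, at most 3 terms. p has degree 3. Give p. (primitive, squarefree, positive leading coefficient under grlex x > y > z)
3*x*y^2 + 2*y^3 + 2*y*z^2

1. Degree: the shape is more complex than any degree-2 surface, so deg p = 3.
2. Reading off the gridlines: the visible x-axis segment lies entirely on the surface; it crosses the y-axis at the gridline y = 0; every point of the z-axis in the box is on the surface.
3. Matching integer coefficients to the picture gives p.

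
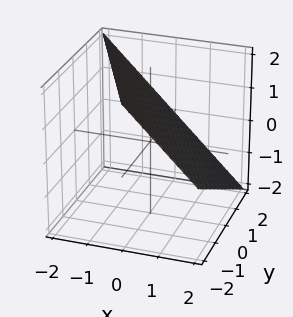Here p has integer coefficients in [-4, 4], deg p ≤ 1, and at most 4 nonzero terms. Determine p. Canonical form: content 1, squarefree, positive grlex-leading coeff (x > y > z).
(a) deg p = 1. The surface is flat (a plane).
(b) Checking where it meets the axes: it meets the y-axis at y = 2 (among the integer gridlines); one z-axis crossing is at z = 1; one x-axis crossing is at x = 1.
(c) Matching integer coefficients to the picture gives p.

2*x + y + 2*z - 2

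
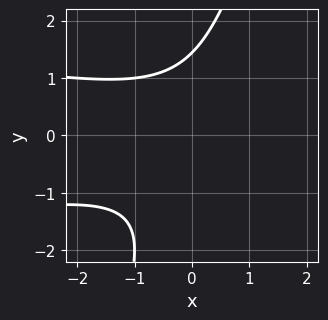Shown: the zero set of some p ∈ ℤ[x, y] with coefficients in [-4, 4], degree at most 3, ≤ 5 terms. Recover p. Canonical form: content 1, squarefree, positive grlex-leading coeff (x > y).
The degree is 3 — the shape is more complex than any degree-2 curve.
From the visible intercepts: the curve avoids every integer x-axis point in the box.
Together with the visible shape, these determine p as stated.

3*x*y^2 - y^3 + x^2 + 3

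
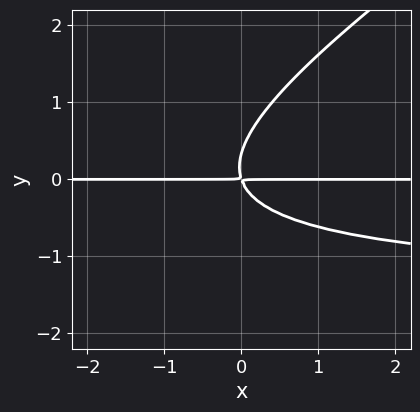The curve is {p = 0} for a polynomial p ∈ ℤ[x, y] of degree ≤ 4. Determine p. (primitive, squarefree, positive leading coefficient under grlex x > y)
2*x*y^2 - 3*y^3 + 3*x*y + y^2

The degree is 3 — a generic line meets the curve in up to 3 points.
Observable constraints: the visible x-axis segment lies entirely on the curve.
Fitting integer coefficients to these (and the overall shape) gives p.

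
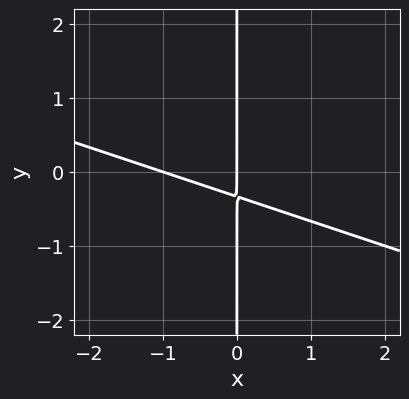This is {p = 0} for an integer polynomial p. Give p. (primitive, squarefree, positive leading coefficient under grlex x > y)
Degree: no degree-1 curve has this shape, so deg p = 2.
Observable constraints: every point of the y-axis in the box is on the curve; among the integer gridlines, it crosses the x-axis at x ∈ {-1, 0}.
Together with the visible shape, these determine p as stated.

x^2 + 3*x*y + x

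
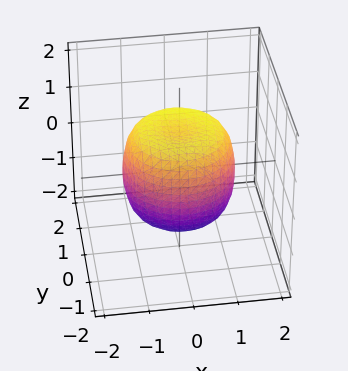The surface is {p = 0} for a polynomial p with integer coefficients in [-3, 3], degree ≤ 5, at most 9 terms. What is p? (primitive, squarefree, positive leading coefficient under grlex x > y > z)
x^4 + 2*x^2*y^2 + y^4 - x^2 - y^2 + z^2 - 1

First, the degree is 4 — no degree-3 surface has this shape.
Next, symmetries: the z-axis is an axis of rotation, so x and y enter only as x² + y².
Then, against the integer gridlines: the z-axis gridline crossings are at z ∈ {-1, 1}; a circular section at z = 0 has radius between 1 and 2.
Finally, the integer polynomial consistent with all of this is the stated p.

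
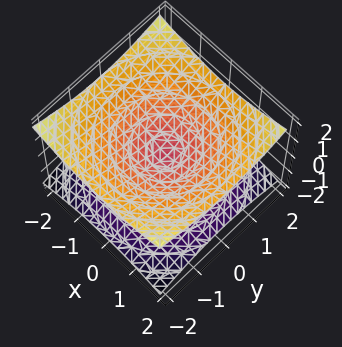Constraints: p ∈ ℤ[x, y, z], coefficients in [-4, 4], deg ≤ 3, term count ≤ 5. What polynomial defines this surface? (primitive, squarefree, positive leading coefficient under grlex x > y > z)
x^2 + y^2 - 3*z^2

First, the degree is 2 — two nappes meeting at a single point; a quadric.
Next, symmetries: every cross-section ⟂ z is a circle, so x, y appear only via x² + y²; it's symmetric under z → −z, forcing even powers of z.
Then, checking where it meets the axes: it meets the z-axis at z = 0 (among the integer gridlines); one y-axis crossing is at y = 0; one x-axis crossing is at x = 0.
Finally, the integer polynomial consistent with all of this is the stated p.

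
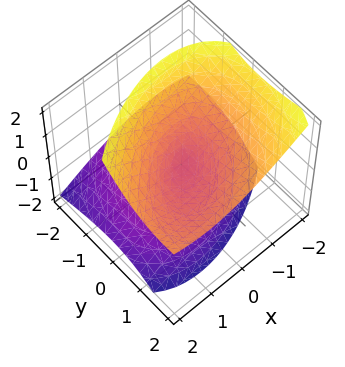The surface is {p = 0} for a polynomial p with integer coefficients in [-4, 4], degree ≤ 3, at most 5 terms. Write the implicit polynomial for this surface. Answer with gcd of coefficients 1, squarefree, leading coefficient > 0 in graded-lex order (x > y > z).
2*x^2 - 2*x*y + 2*y^2 - 3*y*z - 3*z^2

deg p = 2. A generic line meets the surface in up to 2 points.
From the axis intercepts and sections: it meets the z-axis at z = 0 (among the integer gridlines); it crosses the y-axis at the gridline y = 0; one x-axis crossing is at x = 0.
Together with the visible shape, these determine p as stated.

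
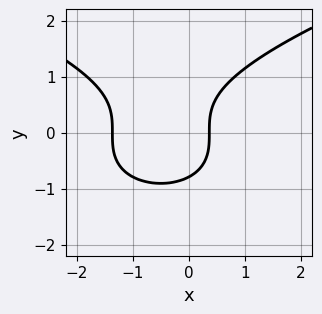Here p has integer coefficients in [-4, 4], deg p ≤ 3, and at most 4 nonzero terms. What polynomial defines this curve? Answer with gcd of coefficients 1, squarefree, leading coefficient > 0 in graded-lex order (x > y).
2*y^3 - 2*x^2 - 2*x + 1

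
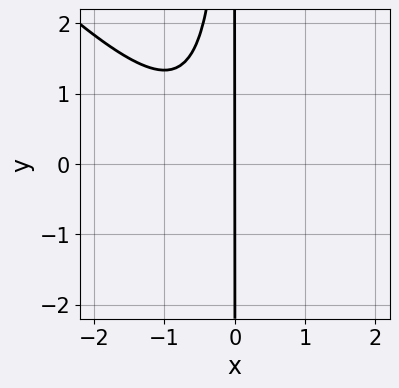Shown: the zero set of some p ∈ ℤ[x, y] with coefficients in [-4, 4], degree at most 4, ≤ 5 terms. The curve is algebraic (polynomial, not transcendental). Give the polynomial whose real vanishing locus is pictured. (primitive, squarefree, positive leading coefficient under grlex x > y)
3*x^3 + 3*x^2*y + 2*x^2 + 3*x

First, the degree is 3 — a generic line meets the curve in up to 3 points.
Next, observable constraints: the visible y-axis segment lies entirely on the curve; it meets the x-axis at x = 0 (among the integer gridlines).
Finally, putting this together gives p.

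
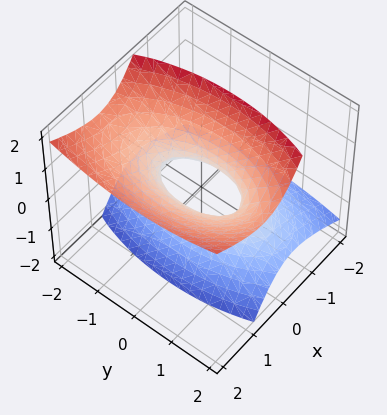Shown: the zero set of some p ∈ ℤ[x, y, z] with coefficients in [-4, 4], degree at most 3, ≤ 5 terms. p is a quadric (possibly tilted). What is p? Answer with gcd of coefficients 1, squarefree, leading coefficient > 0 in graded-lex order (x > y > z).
3*x^2 - 3*x*z + y^2 - 2*z^2 - 1

1. The degree is 2 — no degree-1 surface has this shape.
2. From the visible intercepts: among the integer gridlines, it crosses the y-axis at y ∈ {-1, 1}; it misses every integer gridline on the z-axis.
3. Solving for integer coefficients yields p as stated.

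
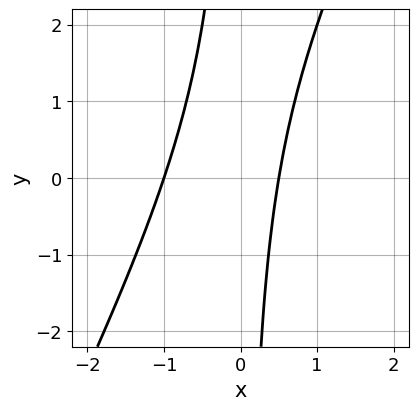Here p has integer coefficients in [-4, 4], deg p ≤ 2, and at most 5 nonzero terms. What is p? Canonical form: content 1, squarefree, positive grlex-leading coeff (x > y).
2*x^2 - x*y + x - 1

First, the degree is 2 — a generic line meets the curve in up to 2 points.
Then, observable constraints: no y-intercept at any integer in the box; it crosses the x-axis at the gridline x = -1.
Finally, these observations pin down the coefficients.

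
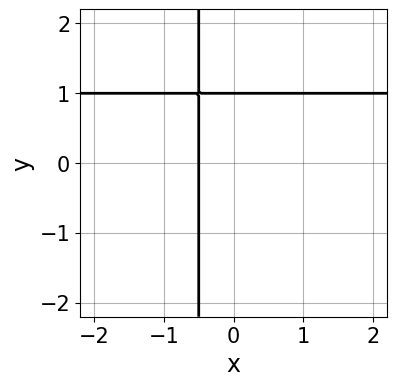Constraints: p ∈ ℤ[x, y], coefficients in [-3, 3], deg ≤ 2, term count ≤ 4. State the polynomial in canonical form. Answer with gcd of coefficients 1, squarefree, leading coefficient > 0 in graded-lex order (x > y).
2*x*y - 2*x + y - 1

The degree is 2 — the shape is more complex than any degree-1 curve.
Checking where it meets the axes: it meets the y-axis at y = 1 (among the integer gridlines).
The integer polynomial consistent with all of this is the stated p.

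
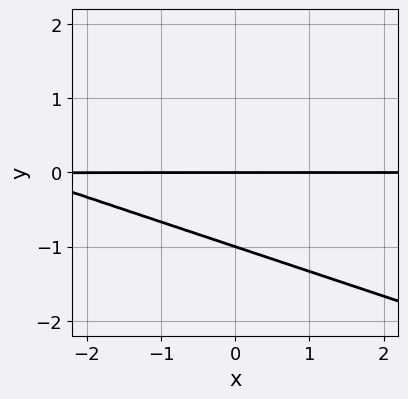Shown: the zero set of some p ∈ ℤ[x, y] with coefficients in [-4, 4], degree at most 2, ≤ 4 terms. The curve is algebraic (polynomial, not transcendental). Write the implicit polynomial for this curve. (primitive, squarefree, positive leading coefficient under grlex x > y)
x*y + 3*y^2 + 3*y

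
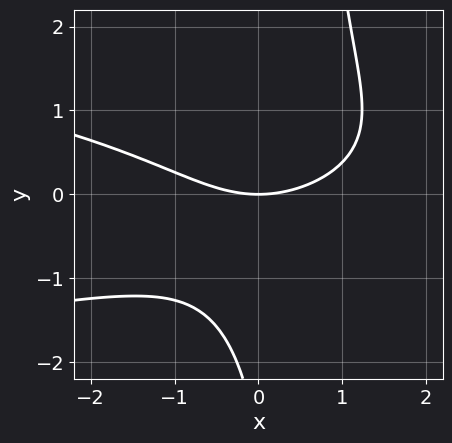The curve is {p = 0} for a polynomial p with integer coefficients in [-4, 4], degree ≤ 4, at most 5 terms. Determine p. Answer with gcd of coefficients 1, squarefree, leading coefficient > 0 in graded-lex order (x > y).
2*x*y^2 + x^2 - y^2 - 3*y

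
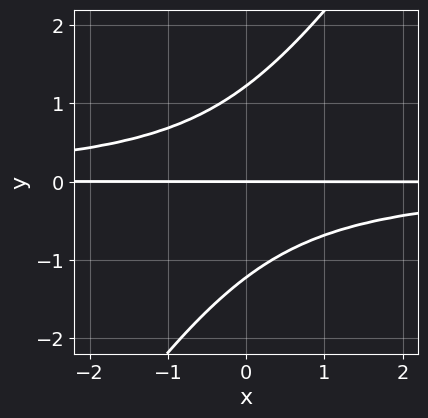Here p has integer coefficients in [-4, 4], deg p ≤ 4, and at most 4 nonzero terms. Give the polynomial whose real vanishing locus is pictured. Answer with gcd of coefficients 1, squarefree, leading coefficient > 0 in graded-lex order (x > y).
3*x*y^2 - 2*y^3 + 3*y

The degree is 3 — no degree-2 curve has this shape.
Against the integer gridlines: it meets the y-axis at y = 0 (among the integer gridlines); the visible x-axis segment lies entirely on the curve.
Assembling these constraints gives the stated polynomial.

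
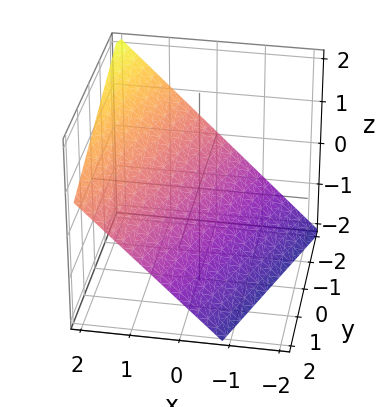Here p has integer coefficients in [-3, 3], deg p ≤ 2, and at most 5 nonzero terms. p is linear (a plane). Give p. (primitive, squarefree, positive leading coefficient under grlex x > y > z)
Degree: every cross-section is a straight line — this is a plane, so deg p = 1.
Observable constraints: it meets the y-axis at y = -2 (among the integer gridlines).
The integer polynomial consistent with all of this is the stated p.

3*x - y - 3*z - 2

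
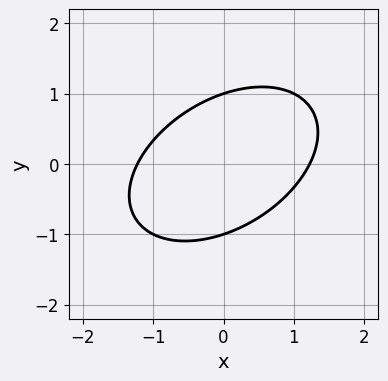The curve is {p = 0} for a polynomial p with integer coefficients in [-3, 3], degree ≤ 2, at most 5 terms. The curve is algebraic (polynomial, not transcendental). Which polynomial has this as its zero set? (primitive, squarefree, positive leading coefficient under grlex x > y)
2*x^2 - 2*x*y + 3*y^2 - 3

First, deg p = 2. No degree-1 curve has this shape.
Then, checking where it meets the axes: the y-axis gridline crossings are at y ∈ {-1, 1}.
Finally, putting this together gives p.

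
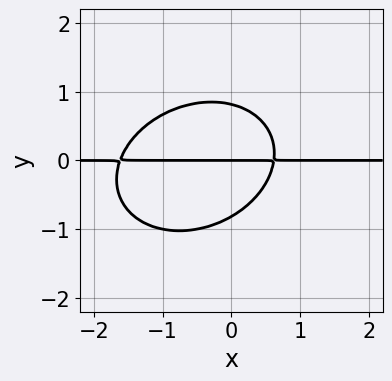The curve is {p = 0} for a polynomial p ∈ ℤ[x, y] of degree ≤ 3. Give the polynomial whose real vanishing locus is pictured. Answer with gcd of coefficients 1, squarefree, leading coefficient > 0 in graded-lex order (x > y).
(a) Degree: no degree-2 curve has this shape, so deg p = 3.
(b) Against the integer gridlines: every point of the x-axis in the box is on the curve; it crosses the y-axis at the gridline y = 0.
(c) Fitting integer coefficients to these (and the overall shape) gives p.

2*x^2*y - x*y^2 + 3*y^3 + 2*x*y - 2*y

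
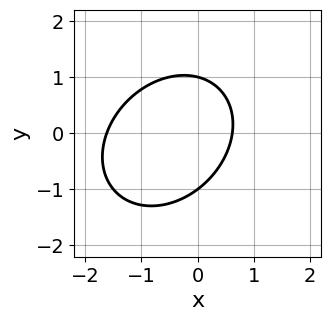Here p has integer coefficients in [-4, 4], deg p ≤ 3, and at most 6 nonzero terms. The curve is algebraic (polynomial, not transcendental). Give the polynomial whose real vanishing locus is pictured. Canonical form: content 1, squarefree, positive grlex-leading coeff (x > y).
(a) The degree is 2 — a generic line meets the curve in up to 2 points.
(b) Reading off the gridlines: the y-axis gridline crossings are at y ∈ {-1, 1}.
(c) Together with the visible shape, these determine p as stated.

2*x^2 - x*y + 2*y^2 + 2*x - 2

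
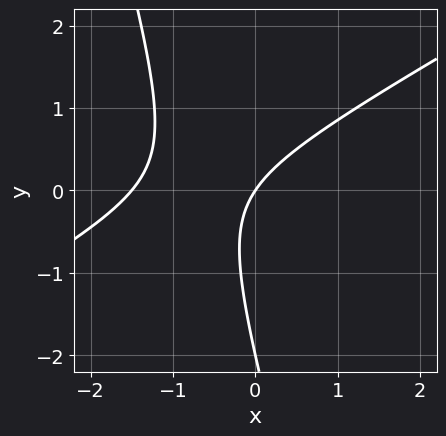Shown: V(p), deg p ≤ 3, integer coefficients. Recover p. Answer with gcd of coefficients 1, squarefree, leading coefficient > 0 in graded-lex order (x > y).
2*x^2 - 3*x*y - y^2 + 3*x - 2*y

(a) Degree: no degree-1 curve has this shape, so deg p = 2.
(b) Observable constraints: it crosses the x-axis at the gridline x = 0; among the integer gridlines, it crosses the y-axis at y ∈ {-2, 0}.
(c) These observations pin down the coefficients.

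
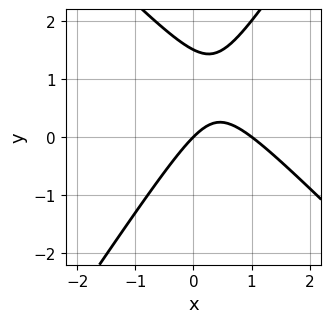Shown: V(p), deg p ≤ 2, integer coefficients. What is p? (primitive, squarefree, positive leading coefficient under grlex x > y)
3*x^2 + x*y - 2*y^2 - 3*x + 3*y

1. The degree is 2 — the shape is more complex than any degree-1 curve.
2. Observable constraints: it meets the y-axis at y = 0 (among the integer gridlines); the x-axis gridline crossings are at x ∈ {0, 1}.
3. Together with the visible shape, these determine p as stated.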